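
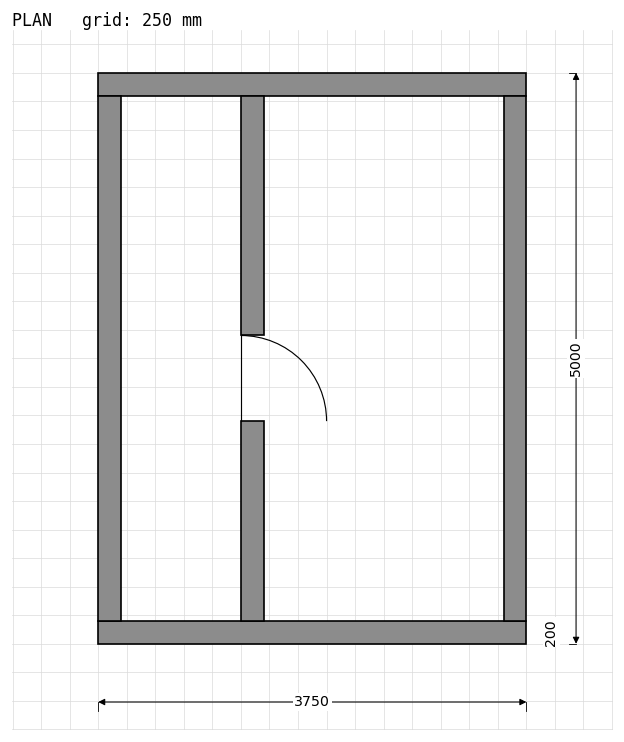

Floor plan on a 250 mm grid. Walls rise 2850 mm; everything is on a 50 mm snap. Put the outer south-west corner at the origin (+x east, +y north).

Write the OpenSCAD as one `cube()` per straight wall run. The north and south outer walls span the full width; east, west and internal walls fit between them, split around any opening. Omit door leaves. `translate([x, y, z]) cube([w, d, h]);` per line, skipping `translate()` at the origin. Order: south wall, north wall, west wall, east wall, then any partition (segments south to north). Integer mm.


cube([3750, 200, 2850]);
translate([0, 4800, 0]) cube([3750, 200, 2850]);
translate([0, 200, 0]) cube([200, 4600, 2850]);
translate([3550, 200, 0]) cube([200, 4600, 2850]);
translate([1250, 200, 0]) cube([200, 1750, 2850]);
translate([1250, 2700, 0]) cube([200, 2100, 2850]);


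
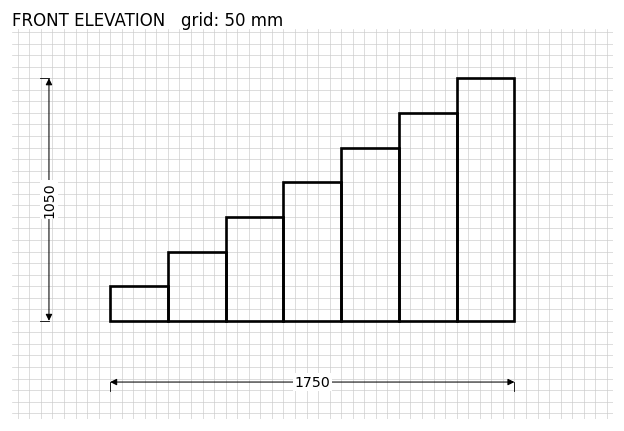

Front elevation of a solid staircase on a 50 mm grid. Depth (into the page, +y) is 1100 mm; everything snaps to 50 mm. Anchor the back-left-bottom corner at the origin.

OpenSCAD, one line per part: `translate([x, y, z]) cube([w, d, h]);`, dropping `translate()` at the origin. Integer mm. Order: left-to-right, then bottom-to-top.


cube([250, 1100, 150]);
translate([250, 0, 0]) cube([250, 1100, 300]);
translate([500, 0, 0]) cube([250, 1100, 450]);
translate([750, 0, 0]) cube([250, 1100, 600]);
translate([1000, 0, 0]) cube([250, 1100, 750]);
translate([1250, 0, 0]) cube([250, 1100, 900]);
translate([1500, 0, 0]) cube([250, 1100, 1050]);


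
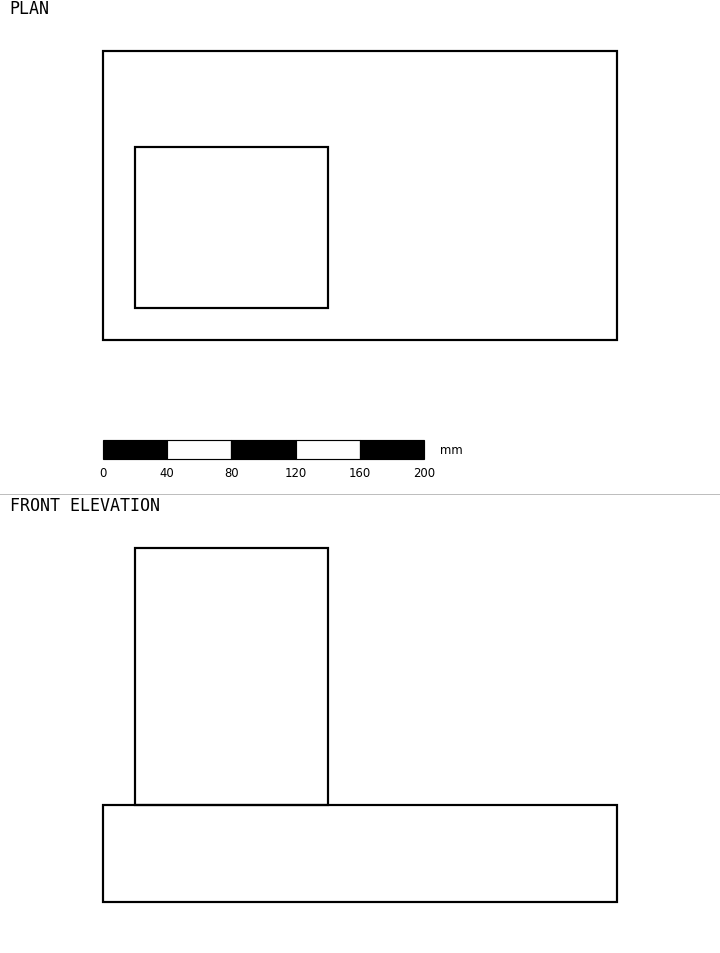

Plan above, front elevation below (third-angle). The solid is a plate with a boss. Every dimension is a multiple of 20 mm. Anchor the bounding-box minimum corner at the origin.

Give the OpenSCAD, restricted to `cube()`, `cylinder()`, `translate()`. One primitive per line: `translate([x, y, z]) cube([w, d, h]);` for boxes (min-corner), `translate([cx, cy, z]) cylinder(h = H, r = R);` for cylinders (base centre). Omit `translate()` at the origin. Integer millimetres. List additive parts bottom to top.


cube([320, 180, 60]);
translate([20, 20, 60]) cube([120, 100, 160]);


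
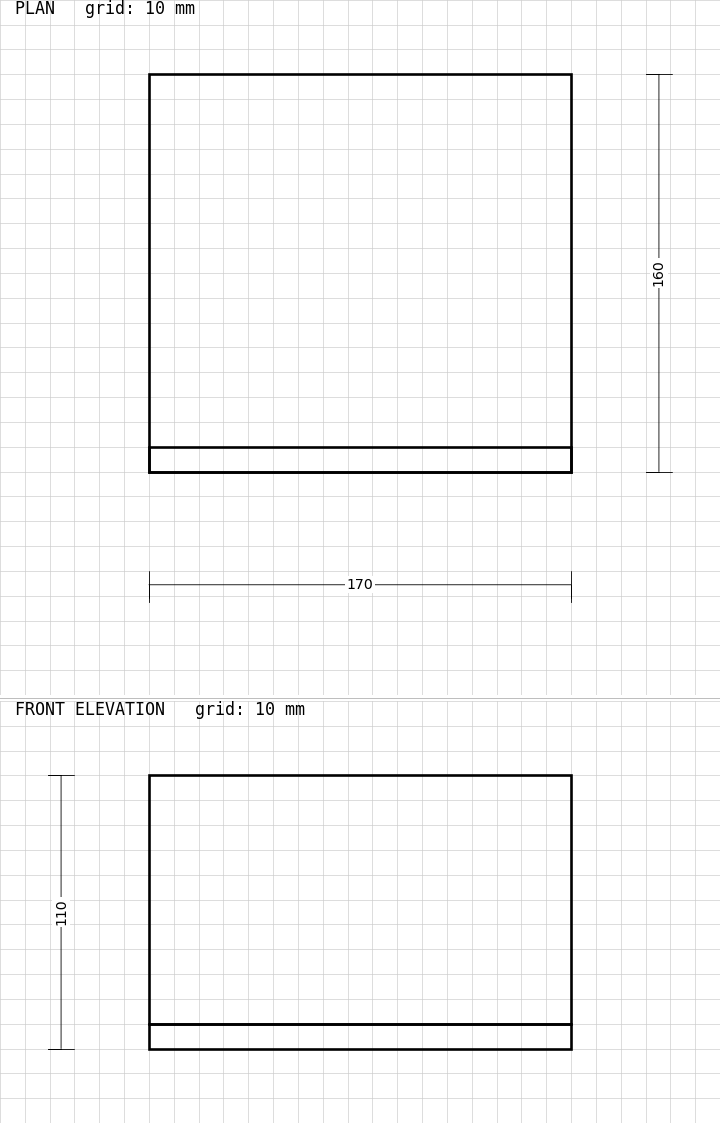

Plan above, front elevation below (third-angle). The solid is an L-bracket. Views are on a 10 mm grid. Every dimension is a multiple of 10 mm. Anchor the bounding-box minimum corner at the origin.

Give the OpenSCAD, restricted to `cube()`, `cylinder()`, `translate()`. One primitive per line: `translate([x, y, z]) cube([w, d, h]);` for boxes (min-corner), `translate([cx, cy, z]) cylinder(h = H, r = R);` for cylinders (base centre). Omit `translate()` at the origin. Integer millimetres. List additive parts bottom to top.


cube([170, 160, 10]);
translate([0, 0, 10]) cube([170, 10, 100]);


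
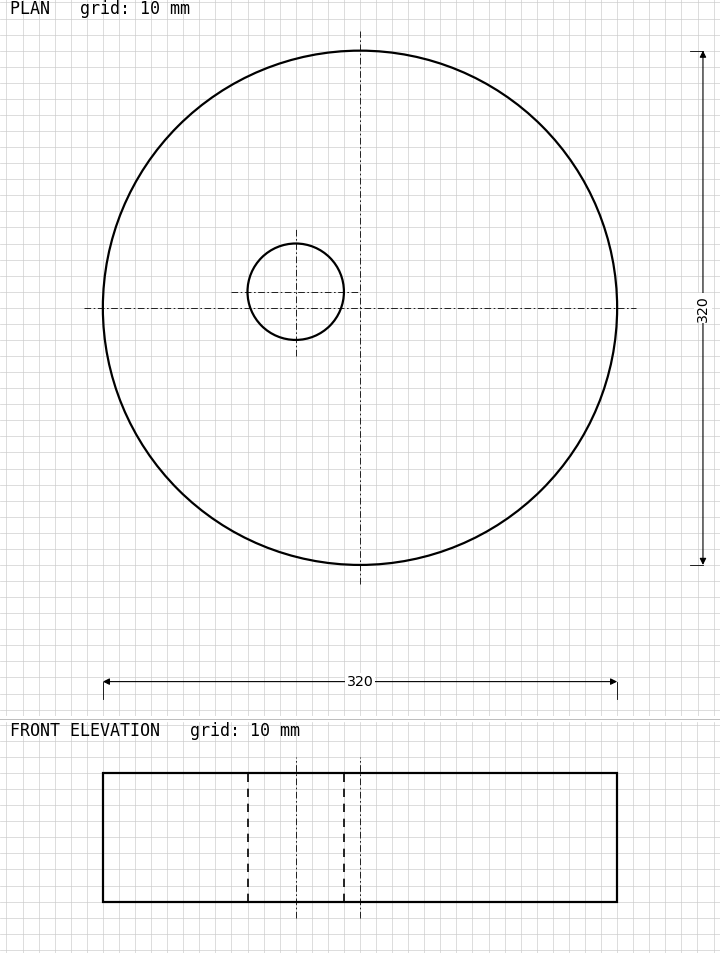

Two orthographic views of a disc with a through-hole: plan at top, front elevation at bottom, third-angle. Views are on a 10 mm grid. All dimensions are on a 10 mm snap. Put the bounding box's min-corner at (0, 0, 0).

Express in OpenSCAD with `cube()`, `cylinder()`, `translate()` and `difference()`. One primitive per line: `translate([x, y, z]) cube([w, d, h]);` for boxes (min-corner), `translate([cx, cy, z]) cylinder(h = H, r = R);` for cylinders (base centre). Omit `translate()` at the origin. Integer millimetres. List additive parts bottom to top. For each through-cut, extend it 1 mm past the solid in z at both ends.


difference() {
  translate([160, 160, 0]) cylinder(h = 80, r = 160);
  translate([120, 170, -1]) cylinder(h = 82, r = 30);
}


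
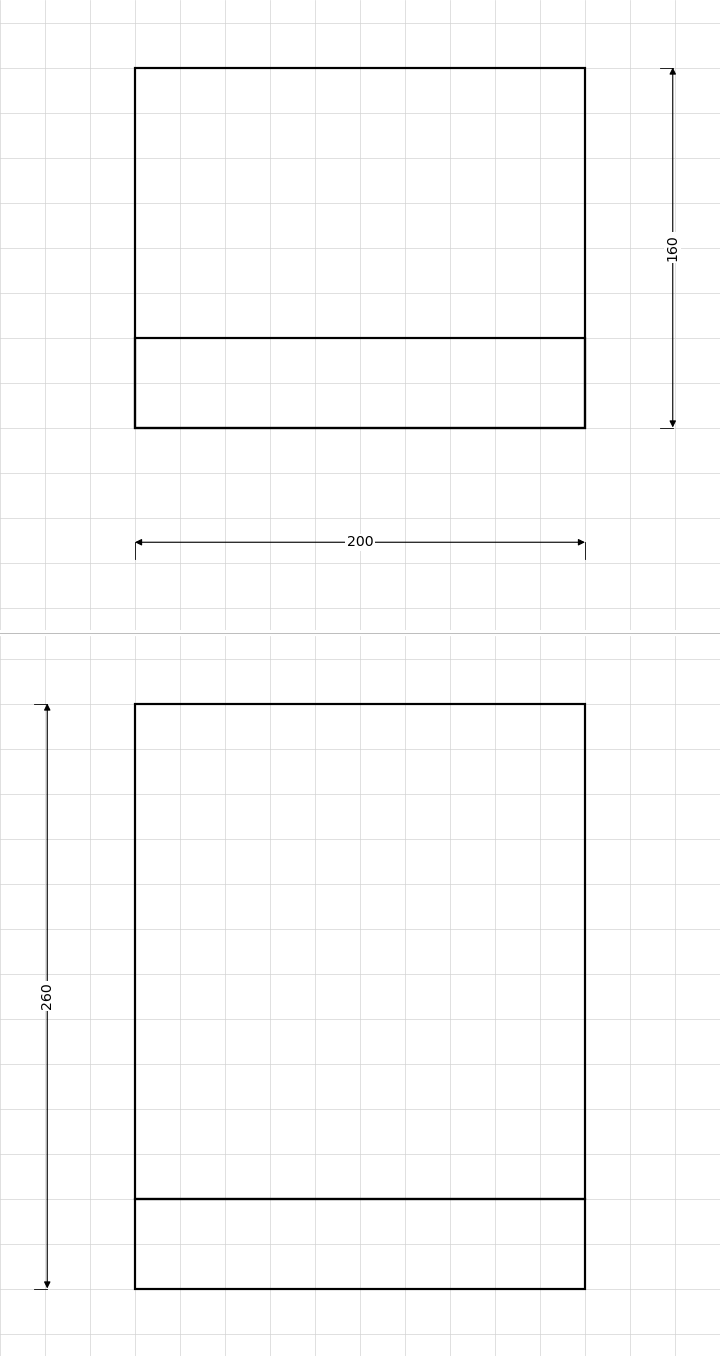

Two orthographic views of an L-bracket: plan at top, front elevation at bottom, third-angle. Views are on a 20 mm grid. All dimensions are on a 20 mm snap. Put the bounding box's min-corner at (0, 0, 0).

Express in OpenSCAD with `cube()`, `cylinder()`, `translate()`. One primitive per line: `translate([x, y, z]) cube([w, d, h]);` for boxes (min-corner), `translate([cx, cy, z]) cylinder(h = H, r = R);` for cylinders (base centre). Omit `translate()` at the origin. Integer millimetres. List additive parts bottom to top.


cube([200, 160, 40]);
translate([0, 0, 40]) cube([200, 40, 220]);


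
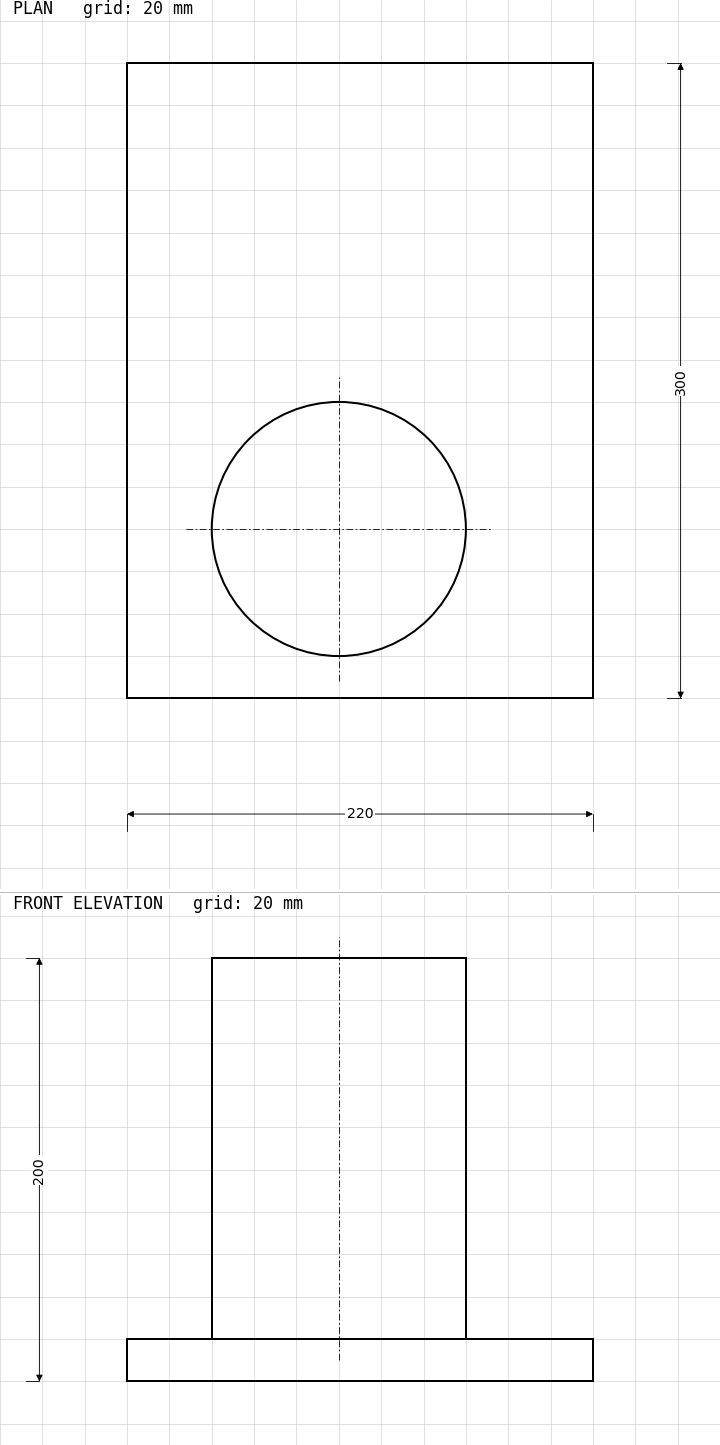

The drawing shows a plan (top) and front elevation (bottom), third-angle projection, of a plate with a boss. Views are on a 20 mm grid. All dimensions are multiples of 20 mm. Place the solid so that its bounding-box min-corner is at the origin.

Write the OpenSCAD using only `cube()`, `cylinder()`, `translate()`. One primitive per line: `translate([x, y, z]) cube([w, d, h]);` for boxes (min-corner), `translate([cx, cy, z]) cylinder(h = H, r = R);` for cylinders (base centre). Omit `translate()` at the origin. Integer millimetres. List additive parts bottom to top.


cube([220, 300, 20]);
translate([100, 80, 20]) cylinder(h = 180, r = 60);


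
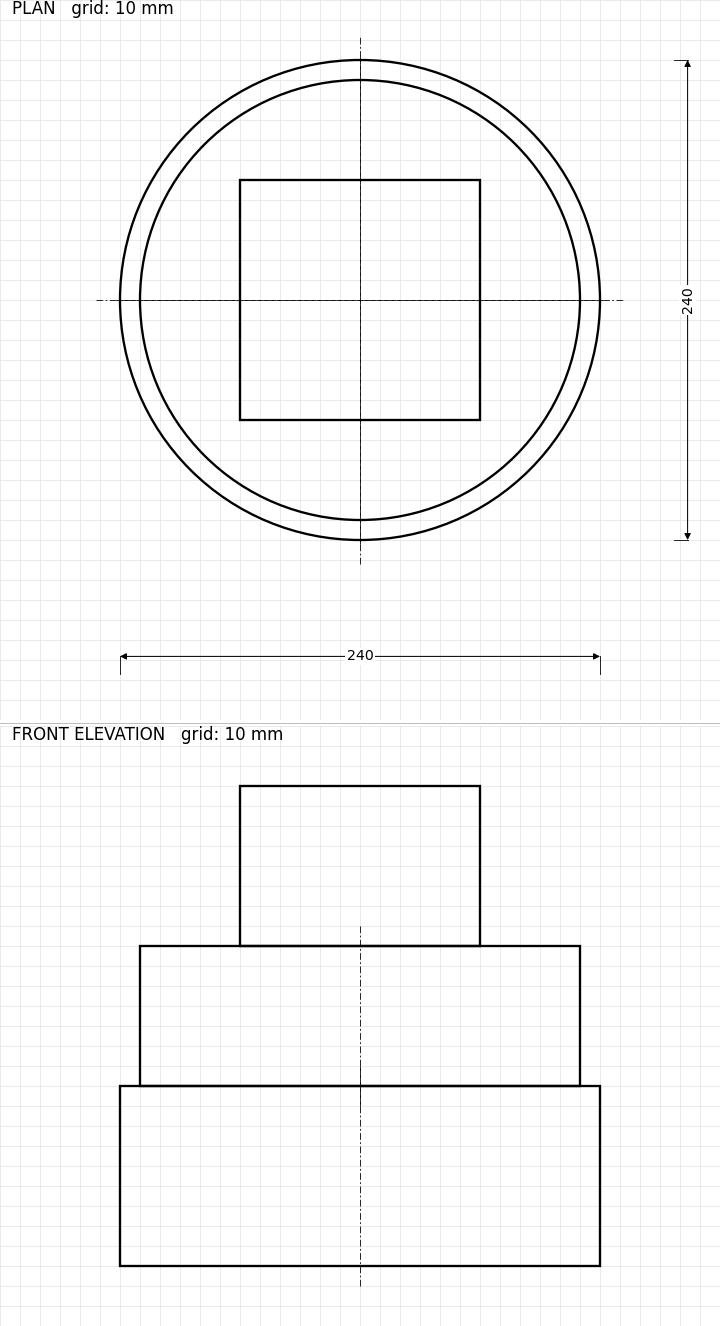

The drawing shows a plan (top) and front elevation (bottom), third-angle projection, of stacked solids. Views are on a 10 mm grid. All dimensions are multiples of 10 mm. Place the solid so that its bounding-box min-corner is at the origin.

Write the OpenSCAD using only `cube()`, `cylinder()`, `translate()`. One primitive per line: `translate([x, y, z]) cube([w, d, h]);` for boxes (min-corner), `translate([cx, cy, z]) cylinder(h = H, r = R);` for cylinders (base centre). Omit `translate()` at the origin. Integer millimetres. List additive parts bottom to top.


translate([120, 120, 0]) cylinder(h = 90, r = 120);
translate([120, 120, 90]) cylinder(h = 70, r = 110);
translate([60, 60, 160]) cube([120, 120, 80]);


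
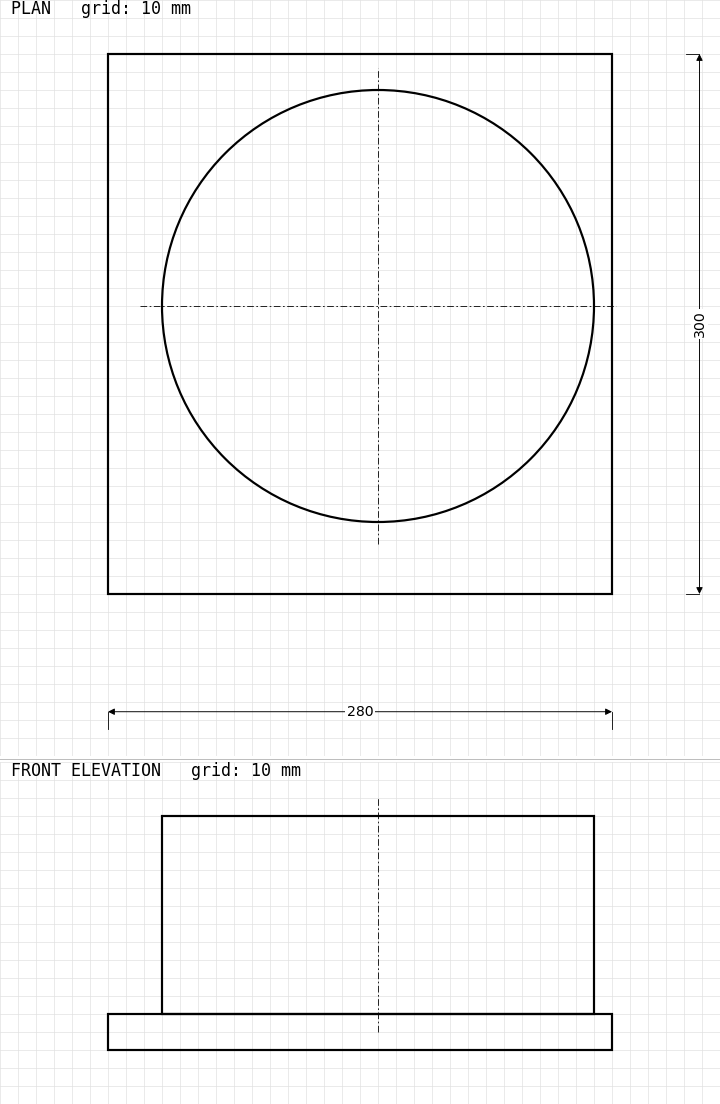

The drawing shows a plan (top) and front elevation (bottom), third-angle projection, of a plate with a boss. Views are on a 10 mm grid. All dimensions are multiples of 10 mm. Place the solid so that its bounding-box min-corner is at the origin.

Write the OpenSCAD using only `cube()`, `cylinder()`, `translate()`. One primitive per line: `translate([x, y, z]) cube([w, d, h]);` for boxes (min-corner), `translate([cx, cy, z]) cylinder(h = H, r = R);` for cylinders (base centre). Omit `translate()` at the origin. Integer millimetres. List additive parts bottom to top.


cube([280, 300, 20]);
translate([150, 160, 20]) cylinder(h = 110, r = 120);


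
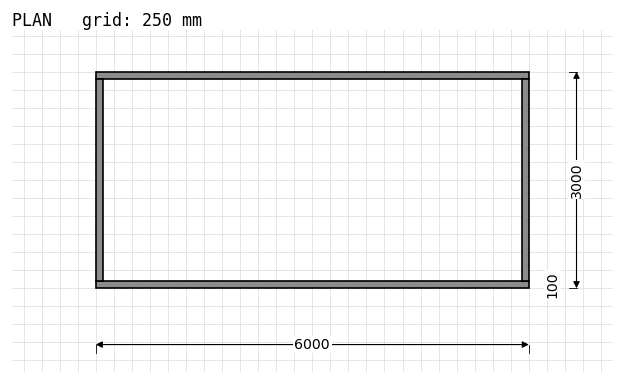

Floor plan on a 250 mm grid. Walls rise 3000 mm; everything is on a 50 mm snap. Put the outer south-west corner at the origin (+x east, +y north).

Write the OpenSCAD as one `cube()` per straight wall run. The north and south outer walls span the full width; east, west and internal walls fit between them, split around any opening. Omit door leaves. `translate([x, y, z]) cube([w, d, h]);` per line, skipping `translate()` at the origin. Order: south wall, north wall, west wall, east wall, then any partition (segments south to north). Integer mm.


cube([6000, 100, 3000]);
translate([0, 2900, 0]) cube([6000, 100, 3000]);
translate([0, 100, 0]) cube([100, 2800, 3000]);
translate([5900, 100, 0]) cube([100, 2800, 3000]);


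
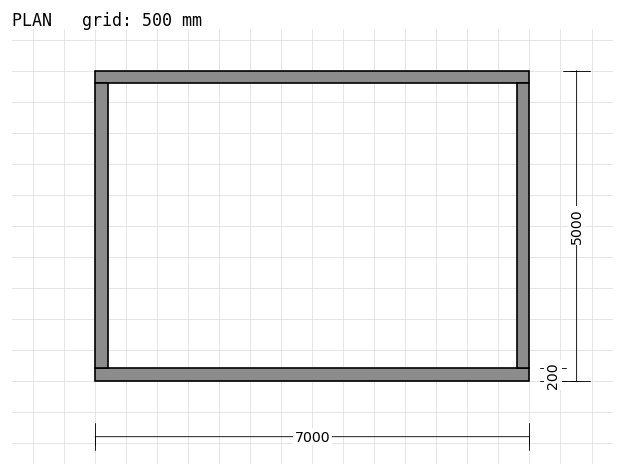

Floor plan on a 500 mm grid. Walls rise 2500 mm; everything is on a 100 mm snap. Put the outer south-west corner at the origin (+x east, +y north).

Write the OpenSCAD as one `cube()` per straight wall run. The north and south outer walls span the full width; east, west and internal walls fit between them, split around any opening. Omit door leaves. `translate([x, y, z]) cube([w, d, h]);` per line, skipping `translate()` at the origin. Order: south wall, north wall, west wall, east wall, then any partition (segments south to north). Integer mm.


cube([7000, 200, 2500]);
translate([0, 4800, 0]) cube([7000, 200, 2500]);
translate([0, 200, 0]) cube([200, 4600, 2500]);
translate([6800, 200, 0]) cube([200, 4600, 2500]);


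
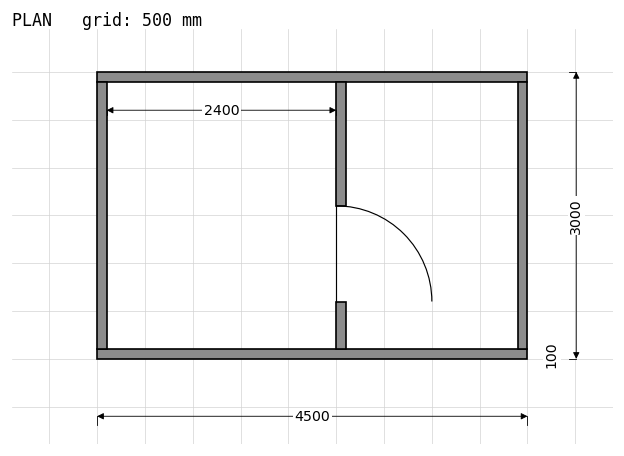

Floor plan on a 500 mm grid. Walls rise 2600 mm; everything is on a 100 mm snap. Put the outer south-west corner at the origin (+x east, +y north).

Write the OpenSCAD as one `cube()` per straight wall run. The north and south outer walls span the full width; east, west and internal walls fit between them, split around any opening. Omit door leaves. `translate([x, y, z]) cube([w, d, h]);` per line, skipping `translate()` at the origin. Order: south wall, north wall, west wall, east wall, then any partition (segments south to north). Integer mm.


cube([4500, 100, 2600]);
translate([0, 2900, 0]) cube([4500, 100, 2600]);
translate([0, 100, 0]) cube([100, 2800, 2600]);
translate([4400, 100, 0]) cube([100, 2800, 2600]);
translate([2500, 100, 0]) cube([100, 500, 2600]);
translate([2500, 1600, 0]) cube([100, 1300, 2600]);


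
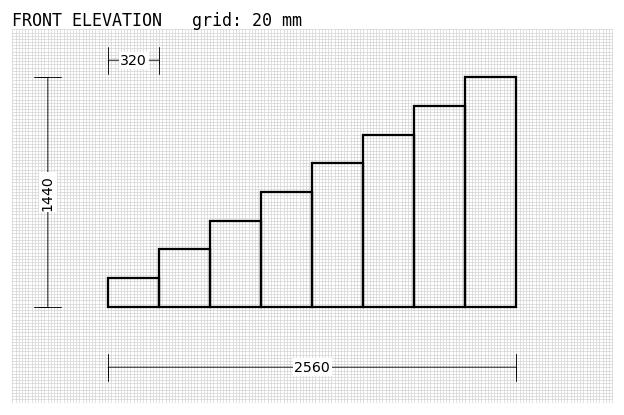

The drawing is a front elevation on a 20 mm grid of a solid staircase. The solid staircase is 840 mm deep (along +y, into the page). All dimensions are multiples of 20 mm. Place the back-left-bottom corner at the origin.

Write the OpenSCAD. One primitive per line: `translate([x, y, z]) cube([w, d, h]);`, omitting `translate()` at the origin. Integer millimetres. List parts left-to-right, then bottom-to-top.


cube([320, 840, 180]);
translate([320, 0, 0]) cube([320, 840, 360]);
translate([640, 0, 0]) cube([320, 840, 540]);
translate([960, 0, 0]) cube([320, 840, 720]);
translate([1280, 0, 0]) cube([320, 840, 900]);
translate([1600, 0, 0]) cube([320, 840, 1080]);
translate([1920, 0, 0]) cube([320, 840, 1260]);
translate([2240, 0, 0]) cube([320, 840, 1440]);


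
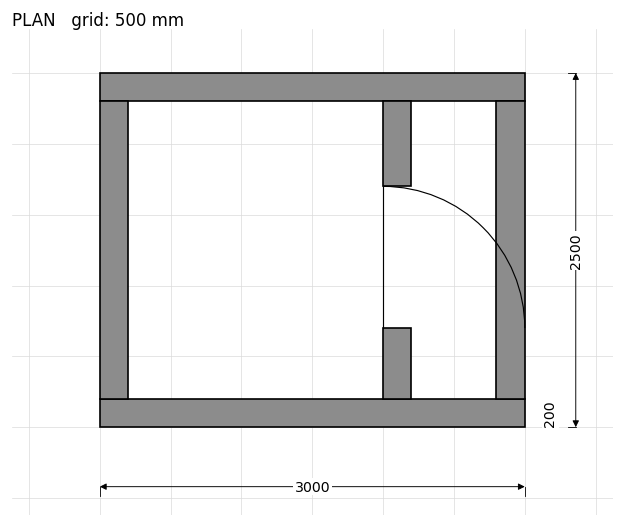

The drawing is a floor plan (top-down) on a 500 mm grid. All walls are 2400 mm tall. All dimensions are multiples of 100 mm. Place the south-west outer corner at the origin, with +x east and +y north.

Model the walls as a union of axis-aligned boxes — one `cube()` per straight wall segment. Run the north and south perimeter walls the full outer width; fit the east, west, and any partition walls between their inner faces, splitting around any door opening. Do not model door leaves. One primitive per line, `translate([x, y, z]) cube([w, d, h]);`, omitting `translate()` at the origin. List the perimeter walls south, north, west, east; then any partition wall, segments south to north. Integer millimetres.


cube([3000, 200, 2400]);
translate([0, 2300, 0]) cube([3000, 200, 2400]);
translate([0, 200, 0]) cube([200, 2100, 2400]);
translate([2800, 200, 0]) cube([200, 2100, 2400]);
translate([2000, 200, 0]) cube([200, 500, 2400]);
translate([2000, 1700, 0]) cube([200, 600, 2400]);


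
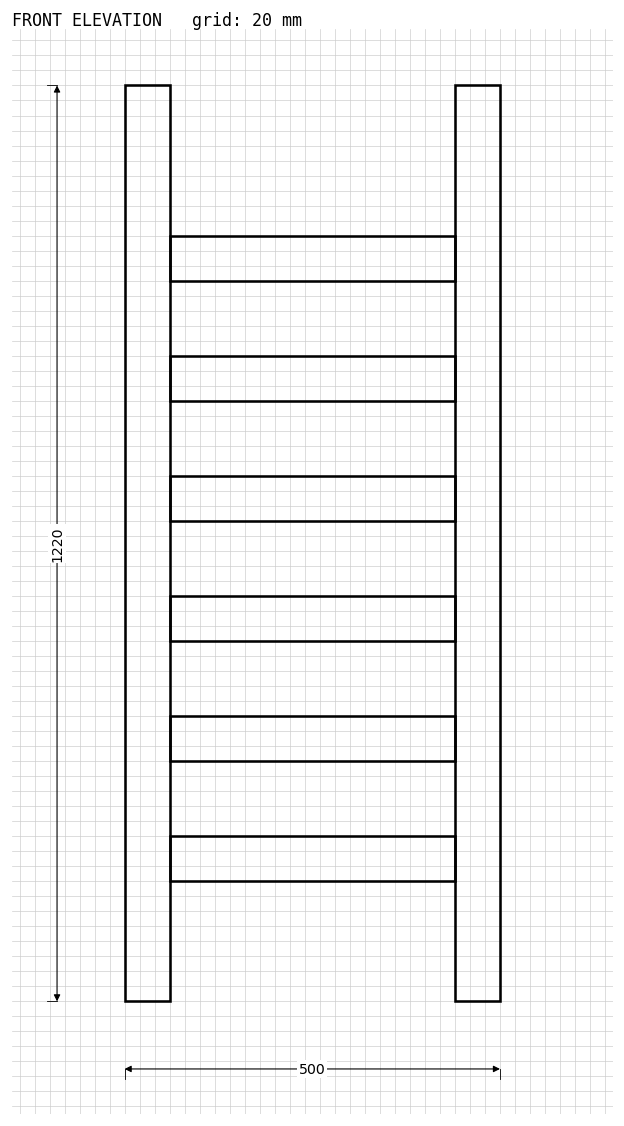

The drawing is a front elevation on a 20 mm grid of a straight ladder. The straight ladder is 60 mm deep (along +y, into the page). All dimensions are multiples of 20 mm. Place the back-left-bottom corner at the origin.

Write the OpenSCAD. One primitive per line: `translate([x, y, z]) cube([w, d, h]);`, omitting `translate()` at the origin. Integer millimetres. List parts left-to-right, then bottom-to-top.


cube([60, 60, 1220]);
translate([60, 0, 160]) cube([380, 60, 60]);
translate([60, 0, 320]) cube([380, 60, 60]);
translate([60, 0, 480]) cube([380, 60, 60]);
translate([60, 0, 640]) cube([380, 60, 60]);
translate([60, 0, 800]) cube([380, 60, 60]);
translate([60, 0, 960]) cube([380, 60, 60]);
translate([440, 0, 0]) cube([60, 60, 1220]);


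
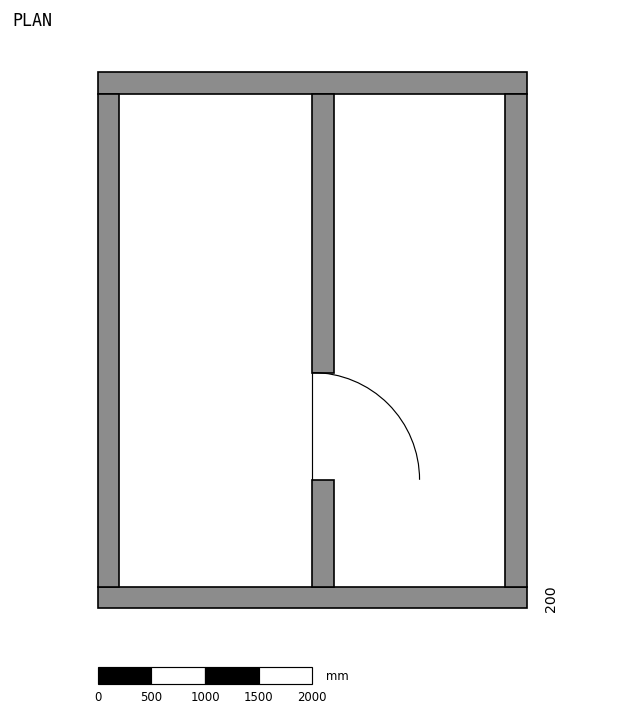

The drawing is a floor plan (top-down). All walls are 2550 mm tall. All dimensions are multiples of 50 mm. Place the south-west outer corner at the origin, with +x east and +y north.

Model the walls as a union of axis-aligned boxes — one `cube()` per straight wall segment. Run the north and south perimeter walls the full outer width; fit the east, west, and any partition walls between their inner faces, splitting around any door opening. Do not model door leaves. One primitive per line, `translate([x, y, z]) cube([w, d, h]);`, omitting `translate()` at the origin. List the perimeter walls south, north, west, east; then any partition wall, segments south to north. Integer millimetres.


cube([4000, 200, 2550]);
translate([0, 4800, 0]) cube([4000, 200, 2550]);
translate([0, 200, 0]) cube([200, 4600, 2550]);
translate([3800, 200, 0]) cube([200, 4600, 2550]);
translate([2000, 200, 0]) cube([200, 1000, 2550]);
translate([2000, 2200, 0]) cube([200, 2600, 2550]);


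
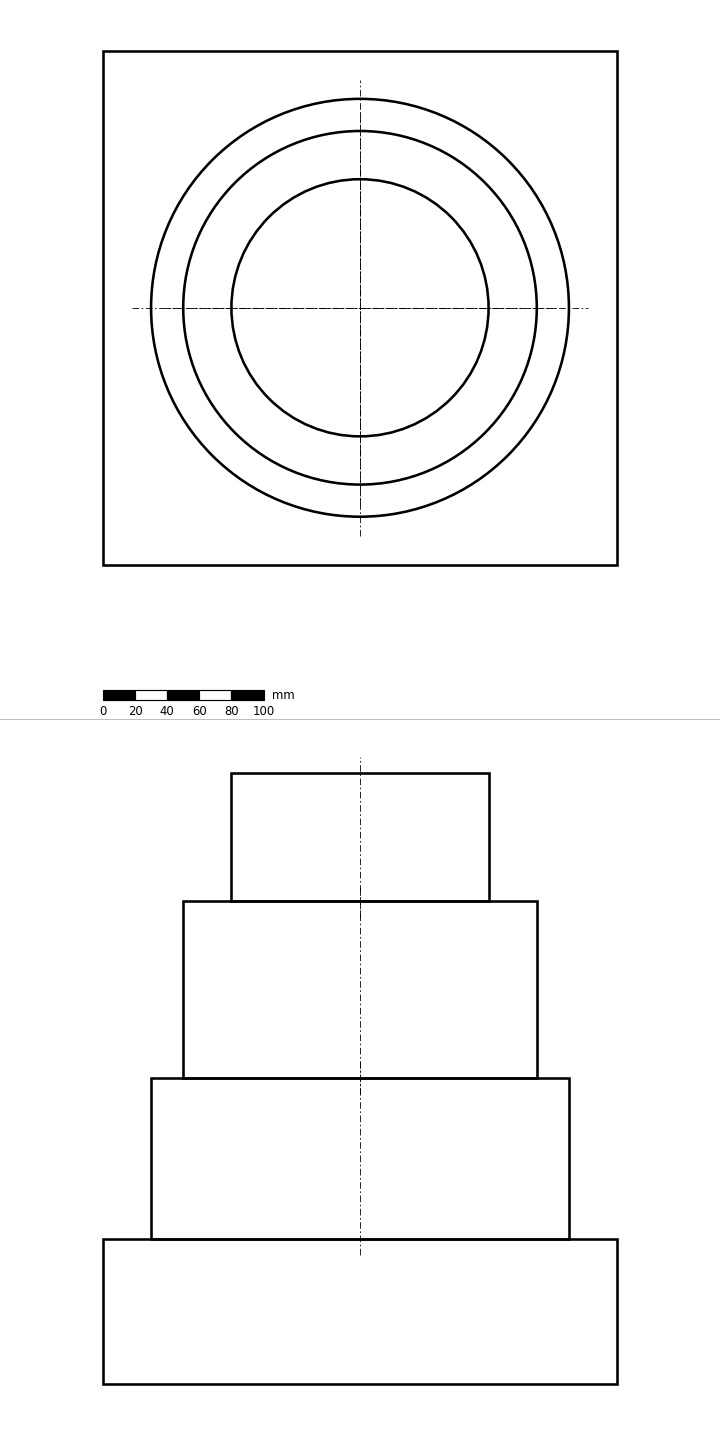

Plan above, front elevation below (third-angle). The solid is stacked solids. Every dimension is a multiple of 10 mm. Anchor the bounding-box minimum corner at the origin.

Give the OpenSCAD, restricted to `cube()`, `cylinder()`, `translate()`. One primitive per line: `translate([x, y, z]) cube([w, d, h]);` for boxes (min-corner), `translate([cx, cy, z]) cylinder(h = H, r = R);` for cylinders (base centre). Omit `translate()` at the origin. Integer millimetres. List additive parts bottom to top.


cube([320, 320, 90]);
translate([160, 160, 90]) cylinder(h = 100, r = 130);
translate([160, 160, 190]) cylinder(h = 110, r = 110);
translate([160, 160, 300]) cylinder(h = 80, r = 80);


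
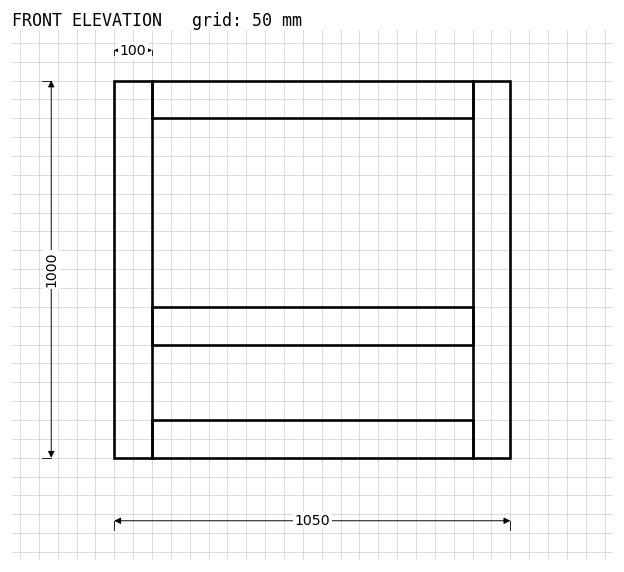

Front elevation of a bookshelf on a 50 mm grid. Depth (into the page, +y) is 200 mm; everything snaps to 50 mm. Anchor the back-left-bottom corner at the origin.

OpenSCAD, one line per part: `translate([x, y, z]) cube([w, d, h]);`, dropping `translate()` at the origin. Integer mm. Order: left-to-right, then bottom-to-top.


cube([100, 200, 1000]);
translate([100, 0, 0]) cube([850, 200, 100]);
translate([100, 0, 300]) cube([850, 200, 100]);
translate([100, 0, 900]) cube([850, 200, 100]);
translate([950, 0, 0]) cube([100, 200, 1000]);


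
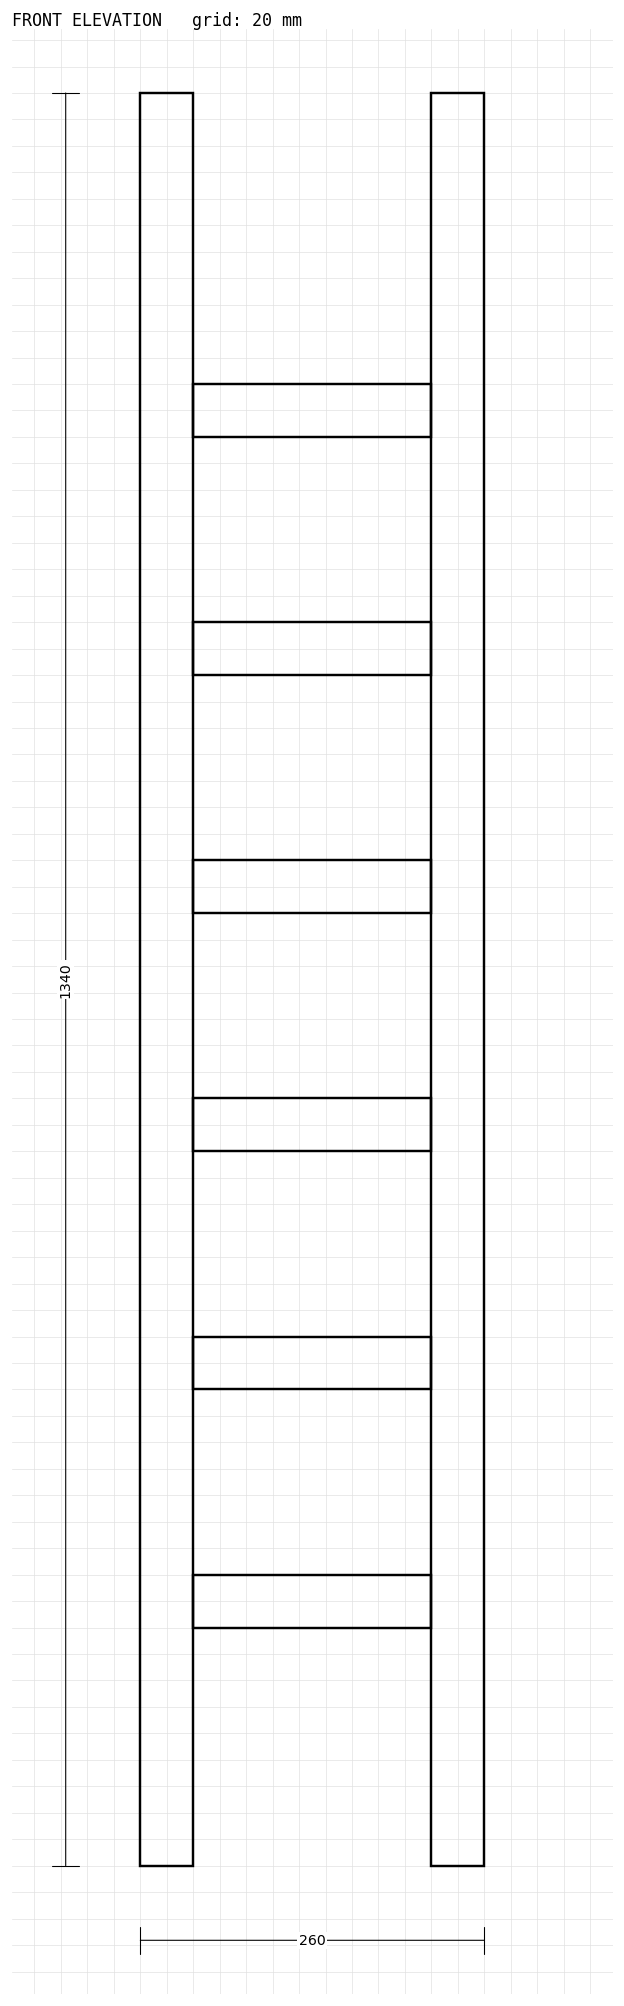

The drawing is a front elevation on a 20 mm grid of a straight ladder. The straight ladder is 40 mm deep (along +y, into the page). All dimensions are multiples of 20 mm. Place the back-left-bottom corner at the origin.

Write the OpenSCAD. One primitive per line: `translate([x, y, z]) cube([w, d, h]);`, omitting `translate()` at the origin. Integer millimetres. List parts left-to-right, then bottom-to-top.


cube([40, 40, 1340]);
translate([40, 0, 180]) cube([180, 40, 40]);
translate([40, 0, 360]) cube([180, 40, 40]);
translate([40, 0, 540]) cube([180, 40, 40]);
translate([40, 0, 720]) cube([180, 40, 40]);
translate([40, 0, 900]) cube([180, 40, 40]);
translate([40, 0, 1080]) cube([180, 40, 40]);
translate([220, 0, 0]) cube([40, 40, 1340]);


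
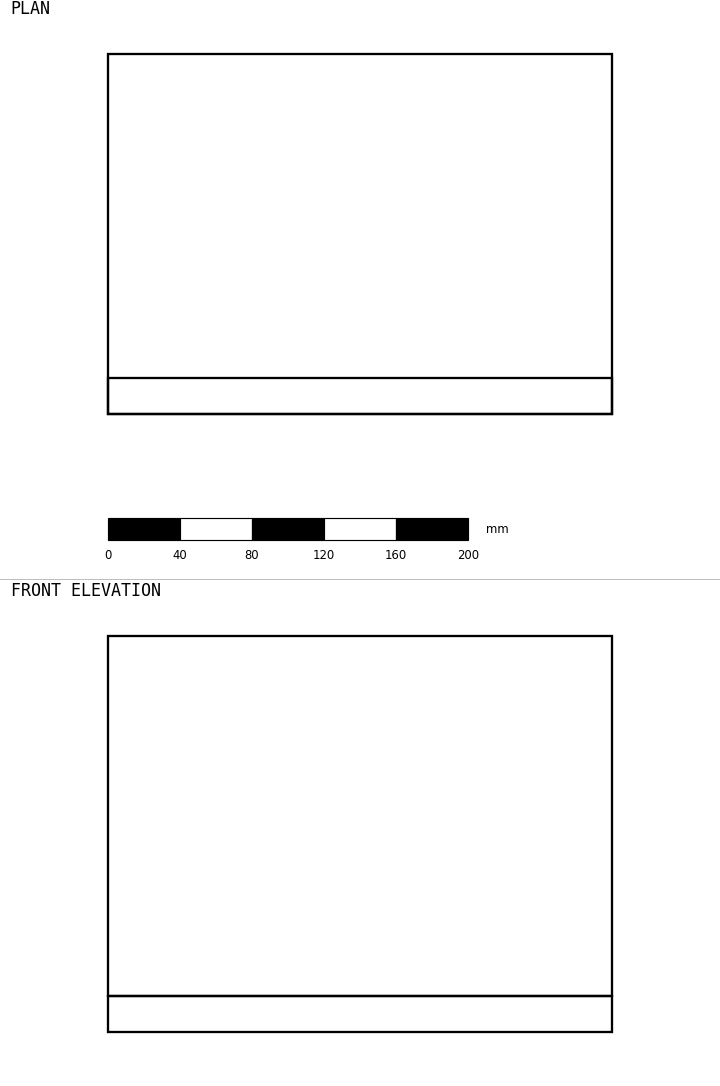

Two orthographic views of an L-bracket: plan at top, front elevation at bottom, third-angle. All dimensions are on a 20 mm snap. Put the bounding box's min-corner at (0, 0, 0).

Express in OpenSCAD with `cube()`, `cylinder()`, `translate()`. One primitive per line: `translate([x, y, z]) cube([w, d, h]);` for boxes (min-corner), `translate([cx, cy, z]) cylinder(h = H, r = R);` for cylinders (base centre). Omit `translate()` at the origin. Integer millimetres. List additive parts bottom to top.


cube([280, 200, 20]);
translate([0, 0, 20]) cube([280, 20, 200]);


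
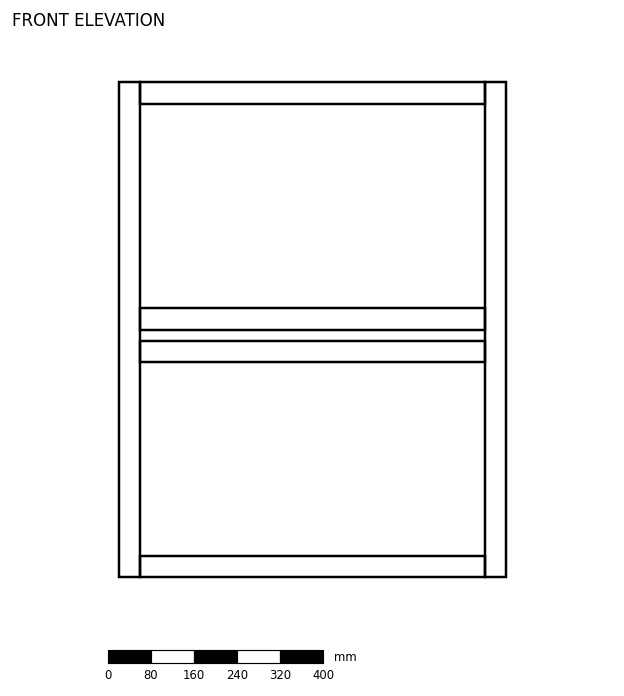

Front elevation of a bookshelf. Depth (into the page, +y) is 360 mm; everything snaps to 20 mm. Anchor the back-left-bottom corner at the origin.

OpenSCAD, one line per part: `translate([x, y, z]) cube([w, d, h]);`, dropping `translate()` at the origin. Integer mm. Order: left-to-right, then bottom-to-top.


cube([40, 360, 920]);
translate([40, 0, 0]) cube([640, 360, 40]);
translate([40, 0, 400]) cube([640, 360, 40]);
translate([40, 0, 460]) cube([640, 360, 40]);
translate([40, 0, 880]) cube([640, 360, 40]);
translate([680, 0, 0]) cube([40, 360, 920]);


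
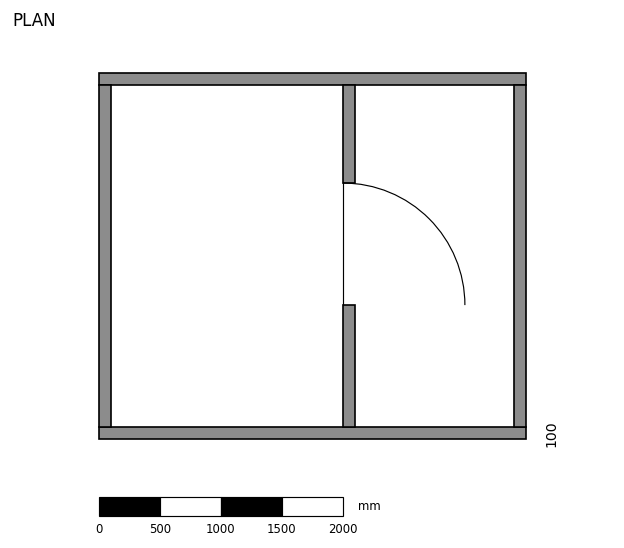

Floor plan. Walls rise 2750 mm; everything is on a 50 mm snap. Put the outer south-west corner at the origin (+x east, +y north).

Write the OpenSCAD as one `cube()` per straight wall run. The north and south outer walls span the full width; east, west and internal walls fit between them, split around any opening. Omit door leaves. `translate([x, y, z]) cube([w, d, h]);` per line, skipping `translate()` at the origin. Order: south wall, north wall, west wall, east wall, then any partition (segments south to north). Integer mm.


cube([3500, 100, 2750]);
translate([0, 2900, 0]) cube([3500, 100, 2750]);
translate([0, 100, 0]) cube([100, 2800, 2750]);
translate([3400, 100, 0]) cube([100, 2800, 2750]);
translate([2000, 100, 0]) cube([100, 1000, 2750]);
translate([2000, 2100, 0]) cube([100, 800, 2750]);


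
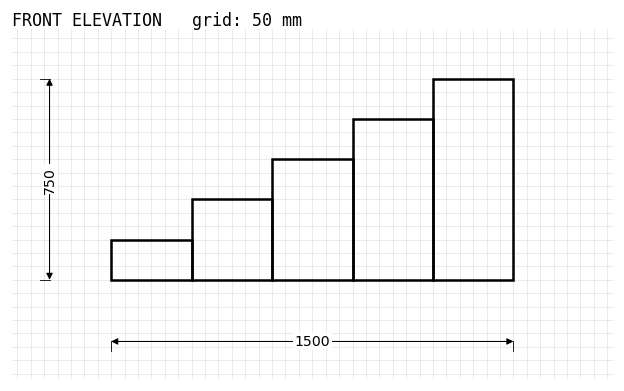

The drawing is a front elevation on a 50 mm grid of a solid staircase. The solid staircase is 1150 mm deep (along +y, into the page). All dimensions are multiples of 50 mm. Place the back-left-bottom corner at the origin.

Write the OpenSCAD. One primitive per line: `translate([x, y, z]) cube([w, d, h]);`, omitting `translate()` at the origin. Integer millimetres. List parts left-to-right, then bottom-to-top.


cube([300, 1150, 150]);
translate([300, 0, 0]) cube([300, 1150, 300]);
translate([600, 0, 0]) cube([300, 1150, 450]);
translate([900, 0, 0]) cube([300, 1150, 600]);
translate([1200, 0, 0]) cube([300, 1150, 750]);


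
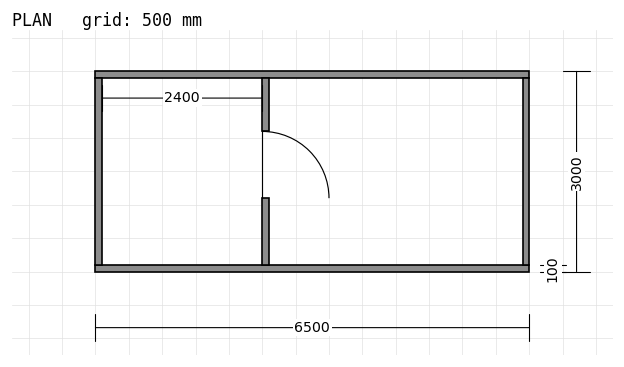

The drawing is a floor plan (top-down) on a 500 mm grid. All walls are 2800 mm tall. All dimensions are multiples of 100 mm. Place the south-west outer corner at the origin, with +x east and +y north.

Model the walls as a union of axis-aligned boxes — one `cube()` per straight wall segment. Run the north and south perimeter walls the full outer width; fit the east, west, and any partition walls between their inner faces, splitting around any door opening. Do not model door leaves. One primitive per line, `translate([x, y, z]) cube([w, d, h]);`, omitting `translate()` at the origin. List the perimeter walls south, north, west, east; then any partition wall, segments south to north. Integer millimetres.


cube([6500, 100, 2800]);
translate([0, 2900, 0]) cube([6500, 100, 2800]);
translate([0, 100, 0]) cube([100, 2800, 2800]);
translate([6400, 100, 0]) cube([100, 2800, 2800]);
translate([2500, 100, 0]) cube([100, 1000, 2800]);
translate([2500, 2100, 0]) cube([100, 800, 2800]);


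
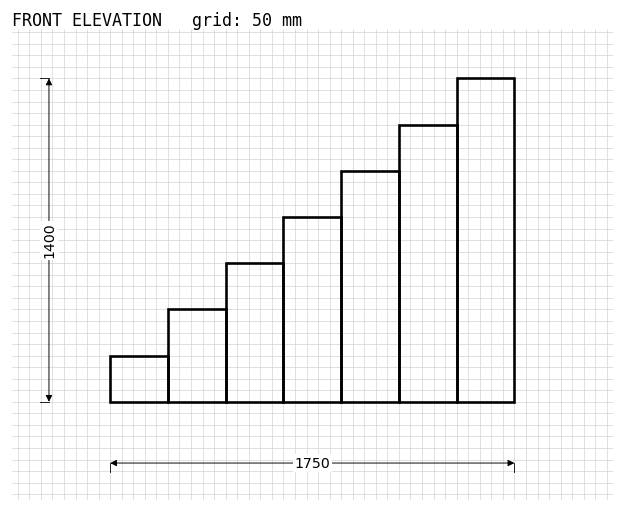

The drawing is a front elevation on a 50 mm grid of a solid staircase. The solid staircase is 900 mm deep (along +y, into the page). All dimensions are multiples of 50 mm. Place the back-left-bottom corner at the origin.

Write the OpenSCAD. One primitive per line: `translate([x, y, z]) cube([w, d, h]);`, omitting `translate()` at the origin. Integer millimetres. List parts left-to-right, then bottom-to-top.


cube([250, 900, 200]);
translate([250, 0, 0]) cube([250, 900, 400]);
translate([500, 0, 0]) cube([250, 900, 600]);
translate([750, 0, 0]) cube([250, 900, 800]);
translate([1000, 0, 0]) cube([250, 900, 1000]);
translate([1250, 0, 0]) cube([250, 900, 1200]);
translate([1500, 0, 0]) cube([250, 900, 1400]);


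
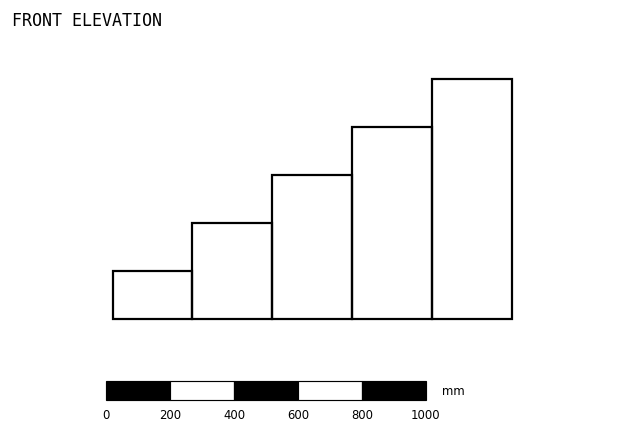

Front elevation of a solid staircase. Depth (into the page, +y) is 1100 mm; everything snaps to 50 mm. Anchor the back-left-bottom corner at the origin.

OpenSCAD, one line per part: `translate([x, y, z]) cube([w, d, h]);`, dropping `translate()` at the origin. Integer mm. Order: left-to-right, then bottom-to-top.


cube([250, 1100, 150]);
translate([250, 0, 0]) cube([250, 1100, 300]);
translate([500, 0, 0]) cube([250, 1100, 450]);
translate([750, 0, 0]) cube([250, 1100, 600]);
translate([1000, 0, 0]) cube([250, 1100, 750]);


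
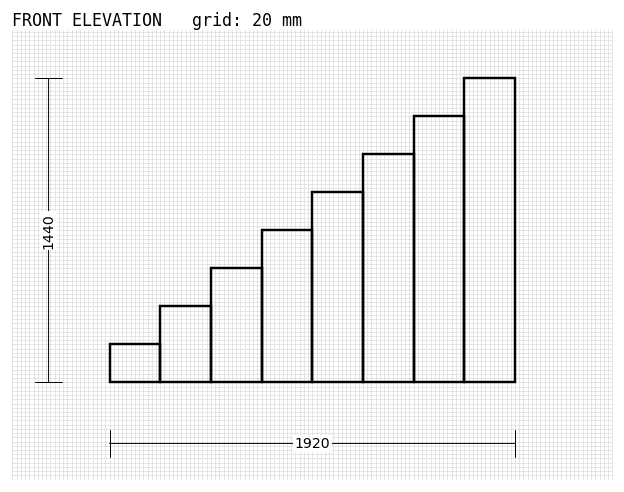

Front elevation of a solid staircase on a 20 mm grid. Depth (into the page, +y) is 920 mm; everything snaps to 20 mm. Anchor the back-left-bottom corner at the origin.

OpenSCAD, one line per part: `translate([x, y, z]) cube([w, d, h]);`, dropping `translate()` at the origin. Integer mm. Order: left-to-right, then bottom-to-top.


cube([240, 920, 180]);
translate([240, 0, 0]) cube([240, 920, 360]);
translate([480, 0, 0]) cube([240, 920, 540]);
translate([720, 0, 0]) cube([240, 920, 720]);
translate([960, 0, 0]) cube([240, 920, 900]);
translate([1200, 0, 0]) cube([240, 920, 1080]);
translate([1440, 0, 0]) cube([240, 920, 1260]);
translate([1680, 0, 0]) cube([240, 920, 1440]);


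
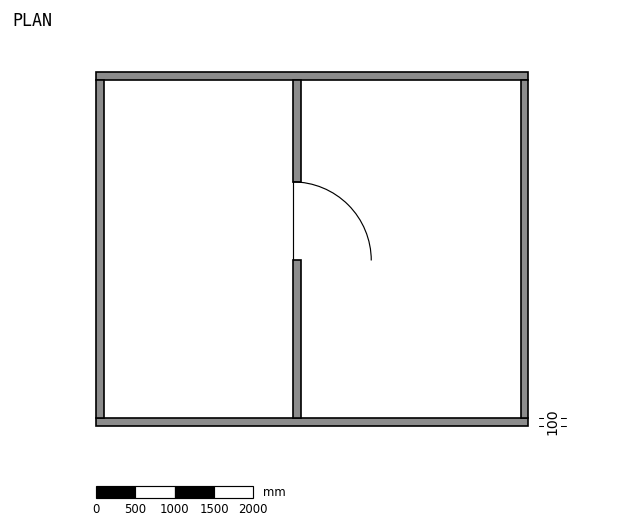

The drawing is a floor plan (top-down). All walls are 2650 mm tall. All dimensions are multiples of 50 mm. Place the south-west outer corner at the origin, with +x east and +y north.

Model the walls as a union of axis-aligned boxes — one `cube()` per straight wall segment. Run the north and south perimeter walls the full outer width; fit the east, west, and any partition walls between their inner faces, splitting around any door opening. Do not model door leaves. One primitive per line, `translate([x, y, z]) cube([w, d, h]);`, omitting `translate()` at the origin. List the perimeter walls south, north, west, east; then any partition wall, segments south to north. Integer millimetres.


cube([5500, 100, 2650]);
translate([0, 4400, 0]) cube([5500, 100, 2650]);
translate([0, 100, 0]) cube([100, 4300, 2650]);
translate([5400, 100, 0]) cube([100, 4300, 2650]);
translate([2500, 100, 0]) cube([100, 2000, 2650]);
translate([2500, 3100, 0]) cube([100, 1300, 2650]);


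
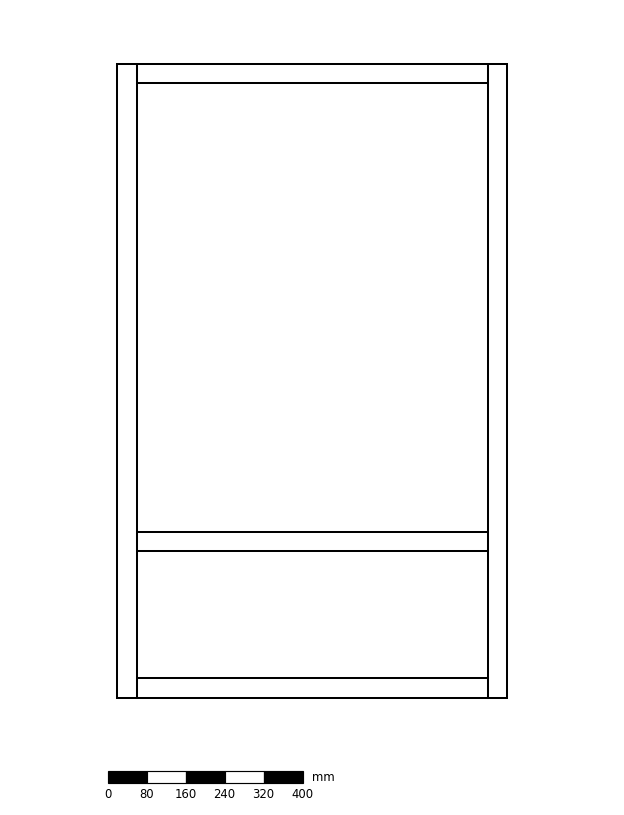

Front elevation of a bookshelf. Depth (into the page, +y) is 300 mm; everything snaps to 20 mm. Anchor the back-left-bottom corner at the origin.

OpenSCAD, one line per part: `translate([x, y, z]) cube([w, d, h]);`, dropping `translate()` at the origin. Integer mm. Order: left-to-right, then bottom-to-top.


cube([40, 300, 1300]);
translate([40, 0, 0]) cube([720, 300, 40]);
translate([40, 0, 300]) cube([720, 300, 40]);
translate([40, 0, 1260]) cube([720, 300, 40]);
translate([760, 0, 0]) cube([40, 300, 1300]);


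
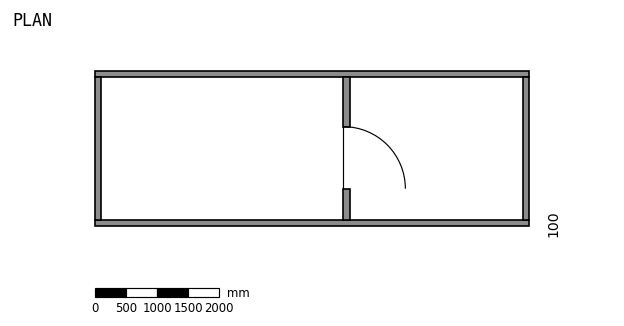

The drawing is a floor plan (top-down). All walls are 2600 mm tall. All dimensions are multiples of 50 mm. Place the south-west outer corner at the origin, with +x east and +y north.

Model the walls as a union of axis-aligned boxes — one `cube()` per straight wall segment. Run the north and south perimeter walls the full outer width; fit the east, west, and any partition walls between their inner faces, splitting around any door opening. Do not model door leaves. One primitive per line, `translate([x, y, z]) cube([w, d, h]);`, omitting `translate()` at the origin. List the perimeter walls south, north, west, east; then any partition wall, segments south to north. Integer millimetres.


cube([7000, 100, 2600]);
translate([0, 2400, 0]) cube([7000, 100, 2600]);
translate([0, 100, 0]) cube([100, 2300, 2600]);
translate([6900, 100, 0]) cube([100, 2300, 2600]);
translate([4000, 100, 0]) cube([100, 500, 2600]);
translate([4000, 1600, 0]) cube([100, 800, 2600]);


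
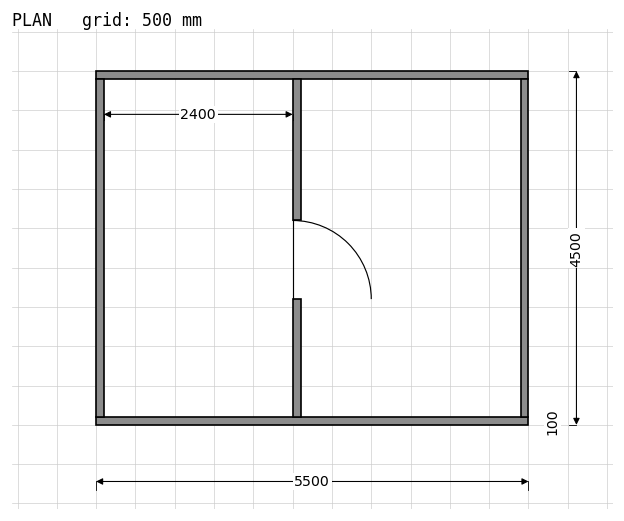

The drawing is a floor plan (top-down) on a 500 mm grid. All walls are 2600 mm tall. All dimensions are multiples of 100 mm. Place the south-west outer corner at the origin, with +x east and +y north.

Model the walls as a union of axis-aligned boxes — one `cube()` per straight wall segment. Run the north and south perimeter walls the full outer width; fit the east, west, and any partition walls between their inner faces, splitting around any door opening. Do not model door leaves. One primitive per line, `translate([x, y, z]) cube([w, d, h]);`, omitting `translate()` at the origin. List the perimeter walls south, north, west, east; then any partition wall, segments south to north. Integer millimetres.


cube([5500, 100, 2600]);
translate([0, 4400, 0]) cube([5500, 100, 2600]);
translate([0, 100, 0]) cube([100, 4300, 2600]);
translate([5400, 100, 0]) cube([100, 4300, 2600]);
translate([2500, 100, 0]) cube([100, 1500, 2600]);
translate([2500, 2600, 0]) cube([100, 1800, 2600]);


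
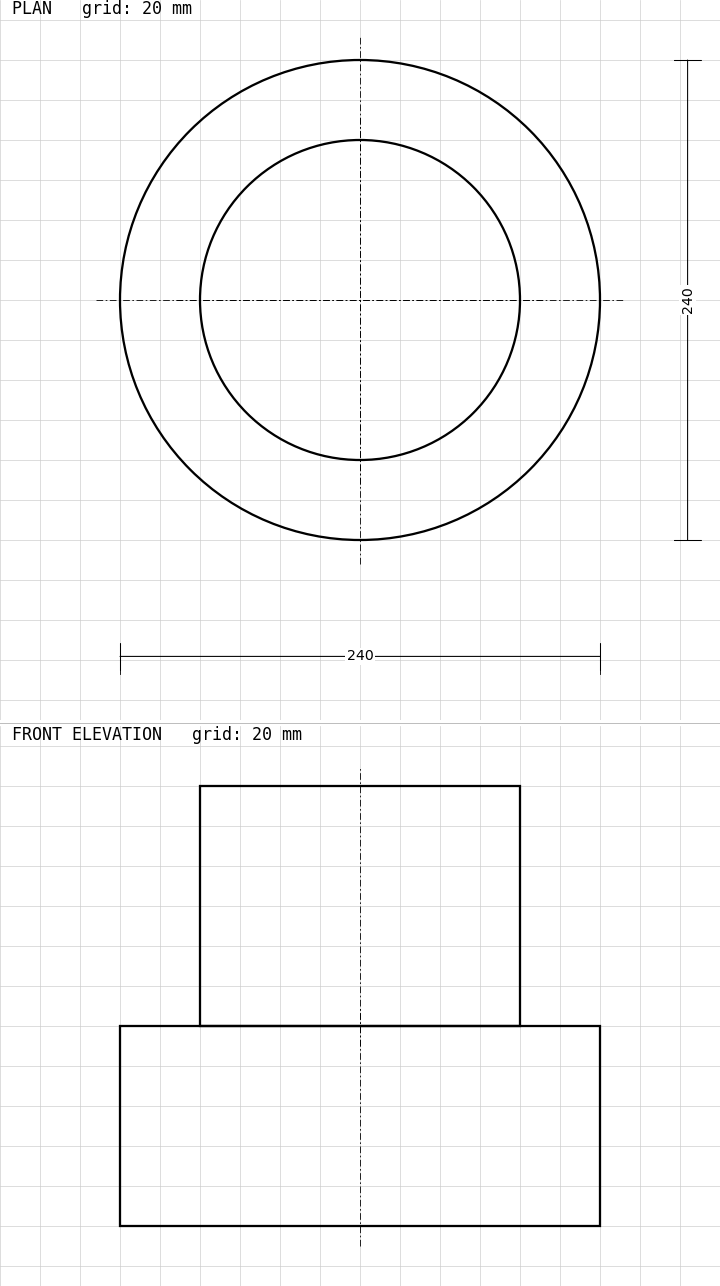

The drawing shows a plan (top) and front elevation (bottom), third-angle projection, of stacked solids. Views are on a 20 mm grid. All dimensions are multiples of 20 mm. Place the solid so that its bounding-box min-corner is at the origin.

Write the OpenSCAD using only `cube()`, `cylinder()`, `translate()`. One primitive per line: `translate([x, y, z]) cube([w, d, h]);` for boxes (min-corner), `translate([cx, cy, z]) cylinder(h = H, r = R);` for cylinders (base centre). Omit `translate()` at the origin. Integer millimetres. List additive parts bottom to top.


translate([120, 120, 0]) cylinder(h = 100, r = 120);
translate([120, 120, 100]) cylinder(h = 120, r = 80);


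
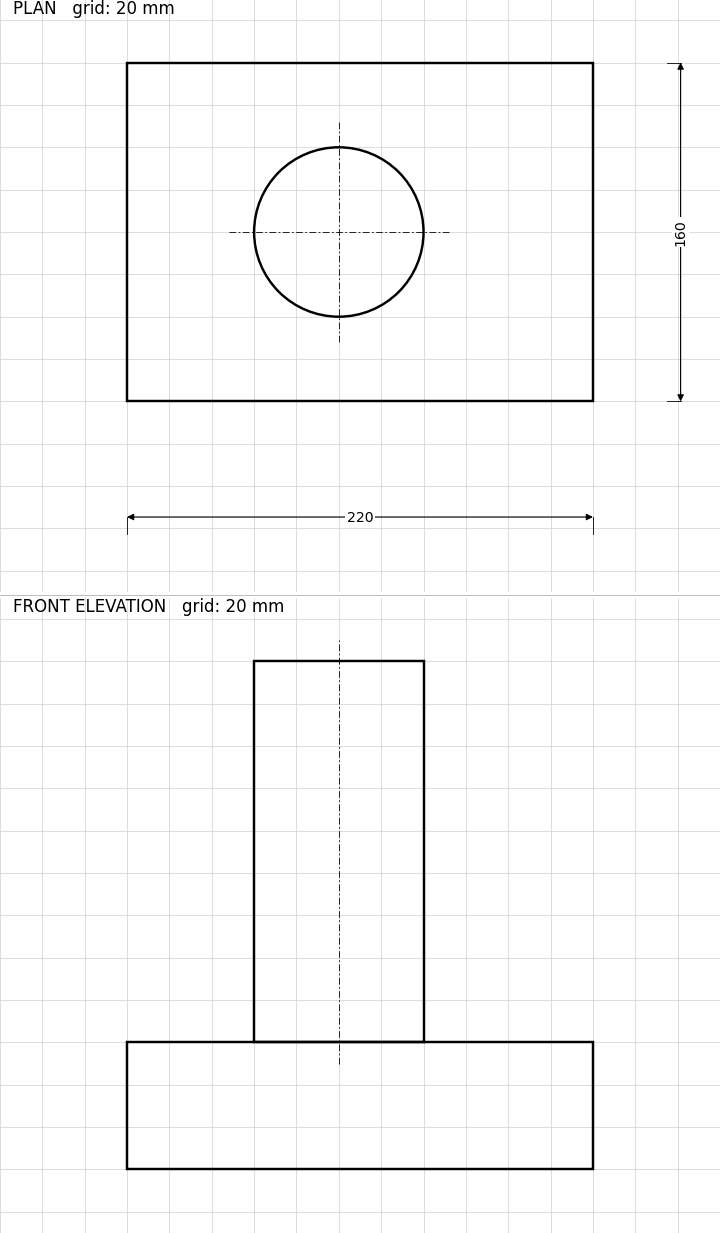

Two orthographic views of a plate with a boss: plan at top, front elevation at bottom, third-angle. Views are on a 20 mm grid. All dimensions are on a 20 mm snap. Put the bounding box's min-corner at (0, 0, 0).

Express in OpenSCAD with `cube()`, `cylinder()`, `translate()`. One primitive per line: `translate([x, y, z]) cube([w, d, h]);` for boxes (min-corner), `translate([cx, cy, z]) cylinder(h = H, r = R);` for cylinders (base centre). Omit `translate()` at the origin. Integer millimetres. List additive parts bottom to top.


cube([220, 160, 60]);
translate([100, 80, 60]) cylinder(h = 180, r = 40);


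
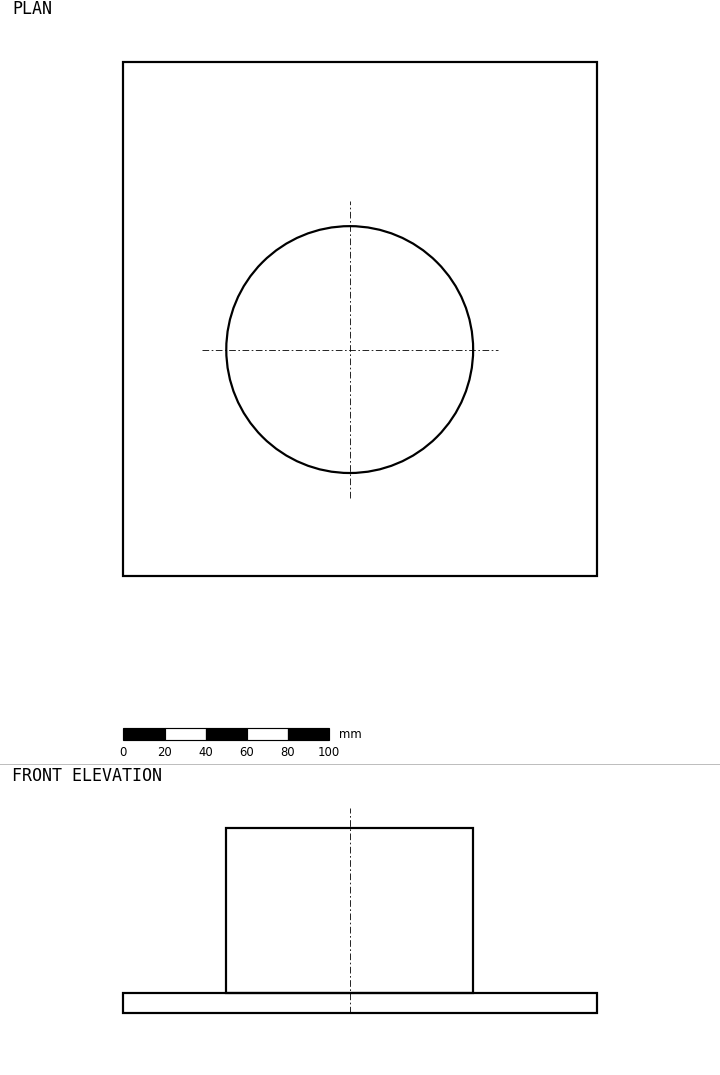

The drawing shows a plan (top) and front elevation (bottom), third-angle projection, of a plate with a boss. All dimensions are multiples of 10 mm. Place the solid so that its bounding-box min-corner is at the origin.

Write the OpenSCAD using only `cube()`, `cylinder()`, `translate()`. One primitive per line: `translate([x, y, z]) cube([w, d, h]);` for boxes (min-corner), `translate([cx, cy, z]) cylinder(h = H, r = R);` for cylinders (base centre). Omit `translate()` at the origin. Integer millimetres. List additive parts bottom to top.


cube([230, 250, 10]);
translate([110, 110, 10]) cylinder(h = 80, r = 60);


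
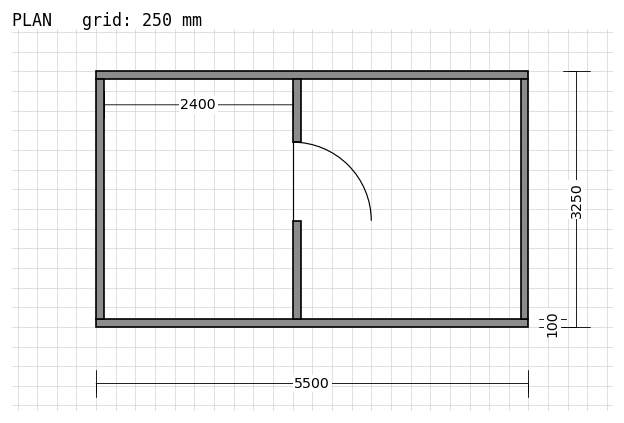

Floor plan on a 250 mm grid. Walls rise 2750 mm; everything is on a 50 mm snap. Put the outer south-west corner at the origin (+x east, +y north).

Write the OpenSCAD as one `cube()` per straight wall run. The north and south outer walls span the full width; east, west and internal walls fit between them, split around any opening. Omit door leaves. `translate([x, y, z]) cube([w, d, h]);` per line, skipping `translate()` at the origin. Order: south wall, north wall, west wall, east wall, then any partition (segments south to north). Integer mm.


cube([5500, 100, 2750]);
translate([0, 3150, 0]) cube([5500, 100, 2750]);
translate([0, 100, 0]) cube([100, 3050, 2750]);
translate([5400, 100, 0]) cube([100, 3050, 2750]);
translate([2500, 100, 0]) cube([100, 1250, 2750]);
translate([2500, 2350, 0]) cube([100, 800, 2750]);


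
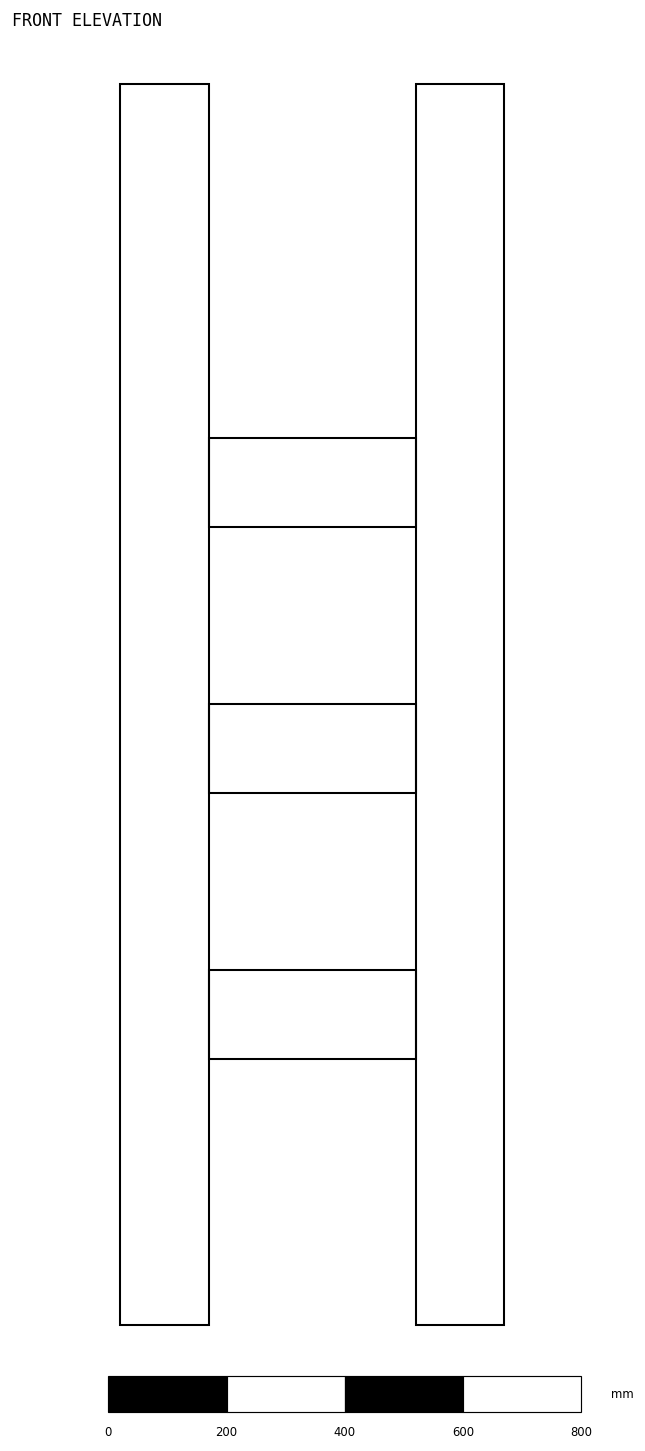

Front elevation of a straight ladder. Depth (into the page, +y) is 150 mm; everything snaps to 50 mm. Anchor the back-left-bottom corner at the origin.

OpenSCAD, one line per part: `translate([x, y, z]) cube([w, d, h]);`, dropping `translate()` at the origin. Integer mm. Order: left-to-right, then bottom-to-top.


cube([150, 150, 2100]);
translate([150, 0, 450]) cube([350, 150, 150]);
translate([150, 0, 900]) cube([350, 150, 150]);
translate([150, 0, 1350]) cube([350, 150, 150]);
translate([500, 0, 0]) cube([150, 150, 2100]);


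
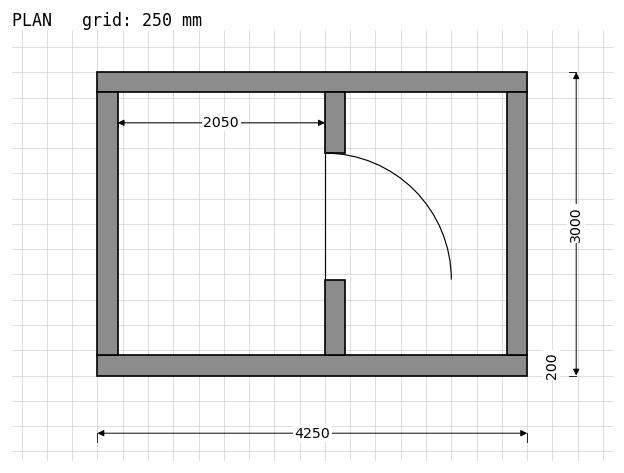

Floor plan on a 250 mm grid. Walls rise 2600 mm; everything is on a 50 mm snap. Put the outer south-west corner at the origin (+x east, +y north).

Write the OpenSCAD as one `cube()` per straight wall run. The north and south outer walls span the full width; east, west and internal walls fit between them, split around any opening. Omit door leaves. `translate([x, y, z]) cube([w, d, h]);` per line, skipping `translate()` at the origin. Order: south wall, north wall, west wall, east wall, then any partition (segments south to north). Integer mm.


cube([4250, 200, 2600]);
translate([0, 2800, 0]) cube([4250, 200, 2600]);
translate([0, 200, 0]) cube([200, 2600, 2600]);
translate([4050, 200, 0]) cube([200, 2600, 2600]);
translate([2250, 200, 0]) cube([200, 750, 2600]);
translate([2250, 2200, 0]) cube([200, 600, 2600]);


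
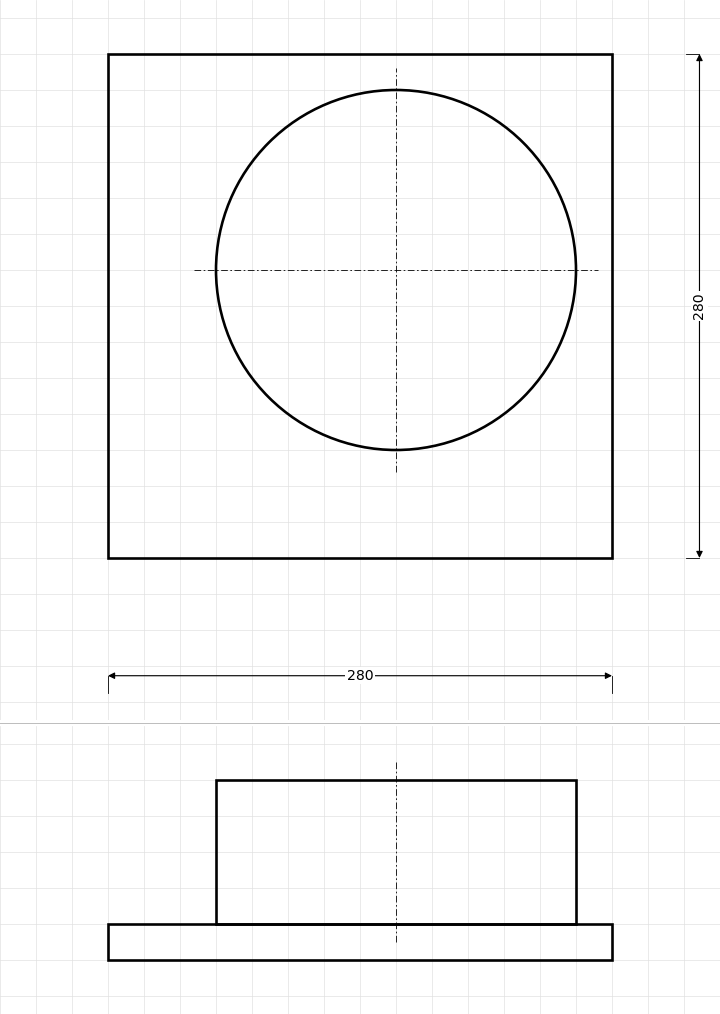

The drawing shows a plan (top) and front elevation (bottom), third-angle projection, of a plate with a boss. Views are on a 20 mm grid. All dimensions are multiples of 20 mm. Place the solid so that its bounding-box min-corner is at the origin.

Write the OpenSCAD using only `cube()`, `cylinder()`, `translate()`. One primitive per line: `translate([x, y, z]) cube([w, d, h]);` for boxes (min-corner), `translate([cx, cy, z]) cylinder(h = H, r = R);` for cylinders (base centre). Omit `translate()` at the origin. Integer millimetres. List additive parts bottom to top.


cube([280, 280, 20]);
translate([160, 160, 20]) cylinder(h = 80, r = 100);
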